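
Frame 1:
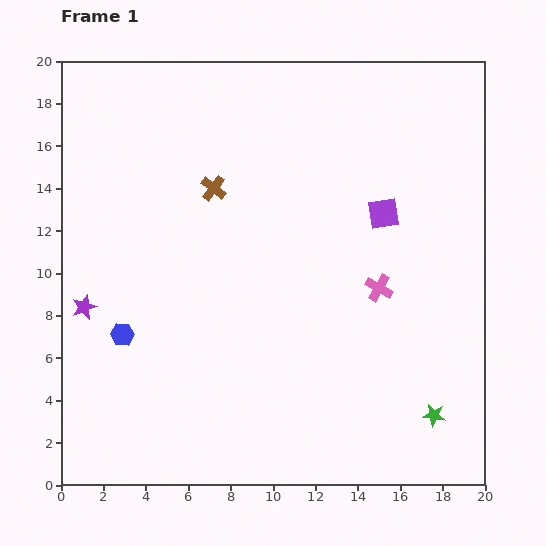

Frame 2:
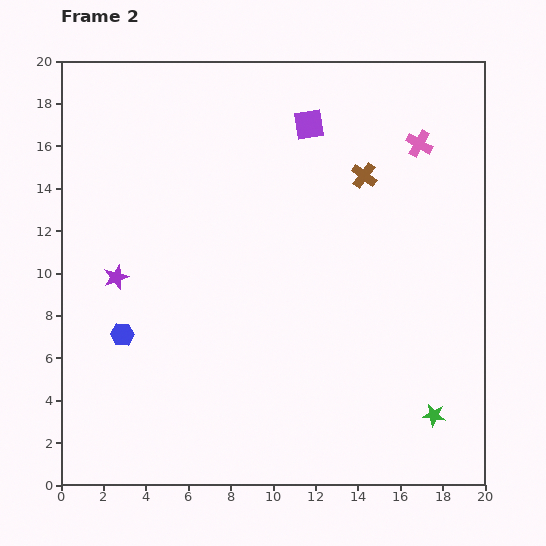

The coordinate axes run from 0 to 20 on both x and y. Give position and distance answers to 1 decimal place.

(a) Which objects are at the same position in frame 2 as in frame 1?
the blue hexagon, the green star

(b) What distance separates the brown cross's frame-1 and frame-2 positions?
7.1

The brown cross moved from (7.2, 14.0) to (14.3, 14.6), a distance of √(7.1² + 0.6²) ≈ 7.1.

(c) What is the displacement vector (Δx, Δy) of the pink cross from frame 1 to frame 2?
(1.9, 6.8)

The pink cross was at (15.0, 9.3) in frame 1 and (16.9, 16.1) in frame 2.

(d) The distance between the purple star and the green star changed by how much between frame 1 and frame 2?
-1.0

Distance in frame 1: 17.3. Distance in frame 2: 16.3.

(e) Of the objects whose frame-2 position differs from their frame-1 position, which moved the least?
the purple star

(moved 2.1)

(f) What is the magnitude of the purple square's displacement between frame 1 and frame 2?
5.5

The purple square moved from (15.2, 12.8) to (11.7, 17.0), a distance of √(3.5² + 4.2²) ≈ 5.5.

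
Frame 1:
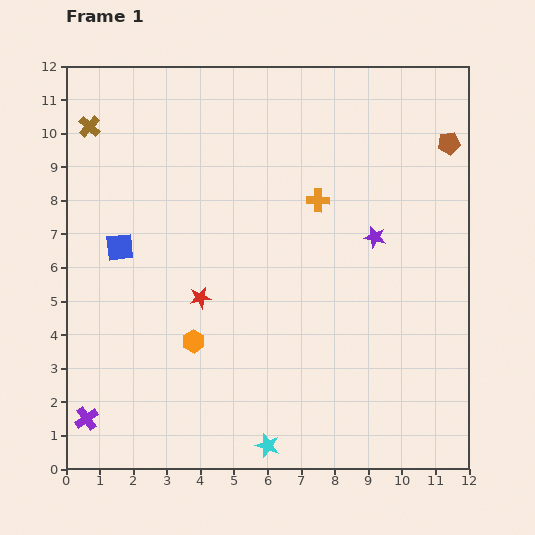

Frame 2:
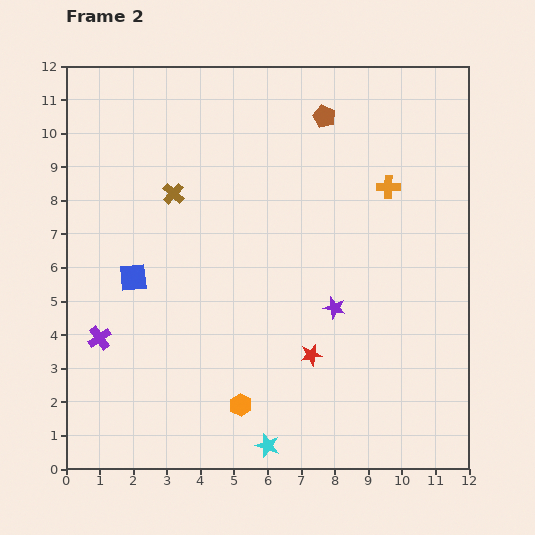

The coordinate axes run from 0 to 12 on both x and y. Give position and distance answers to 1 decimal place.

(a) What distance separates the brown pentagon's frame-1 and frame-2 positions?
3.8

The brown pentagon moved from (11.4, 9.7) to (7.7, 10.5), a distance of √(3.7² + 0.8²) ≈ 3.8.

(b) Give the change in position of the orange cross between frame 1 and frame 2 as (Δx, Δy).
(2.1, 0.4)

The orange cross was at (7.5, 8.0) in frame 1 and (9.6, 8.4) in frame 2.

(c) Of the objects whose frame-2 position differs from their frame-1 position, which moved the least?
the blue square

(moved 1.0)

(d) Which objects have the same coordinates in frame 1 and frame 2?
the cyan star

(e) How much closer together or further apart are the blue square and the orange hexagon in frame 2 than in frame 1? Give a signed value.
+1.4

Distance in frame 1: 3.6. Distance in frame 2: 5.0.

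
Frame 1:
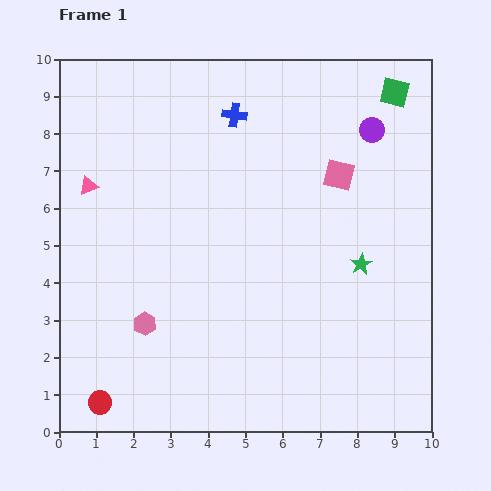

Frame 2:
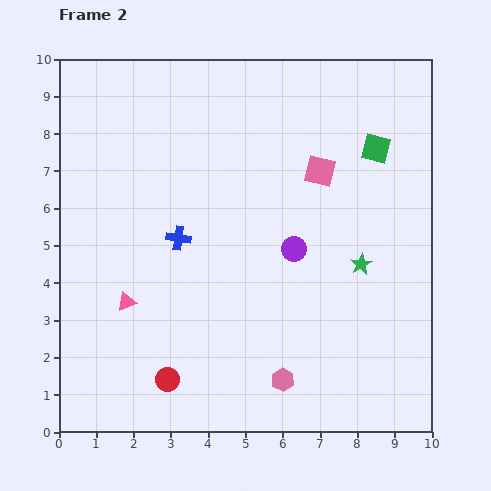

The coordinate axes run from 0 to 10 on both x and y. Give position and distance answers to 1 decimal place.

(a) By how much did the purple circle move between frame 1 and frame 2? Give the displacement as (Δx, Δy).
(-2.1, -3.2)

The purple circle was at (8.4, 8.1) in frame 1 and (6.3, 4.9) in frame 2.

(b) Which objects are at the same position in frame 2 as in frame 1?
the green star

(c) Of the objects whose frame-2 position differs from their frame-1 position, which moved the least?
the pink square

(moved 0.5)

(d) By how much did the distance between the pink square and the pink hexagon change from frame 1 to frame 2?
-0.9

Distance in frame 1: 6.6. Distance in frame 2: 5.7.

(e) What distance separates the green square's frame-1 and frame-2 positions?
1.6

The green square moved from (9.0, 9.1) to (8.5, 7.6), a distance of √(0.5² + 1.5²) ≈ 1.6.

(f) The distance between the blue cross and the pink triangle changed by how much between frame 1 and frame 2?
-2.1

Distance in frame 1: 4.3. Distance in frame 2: 2.2.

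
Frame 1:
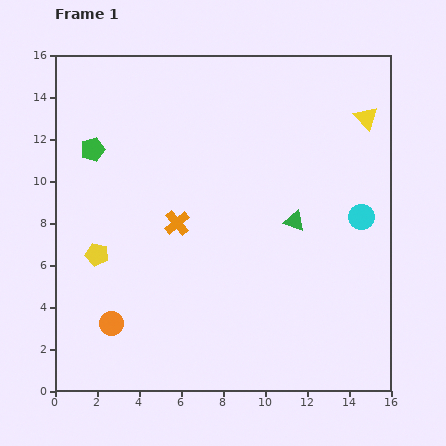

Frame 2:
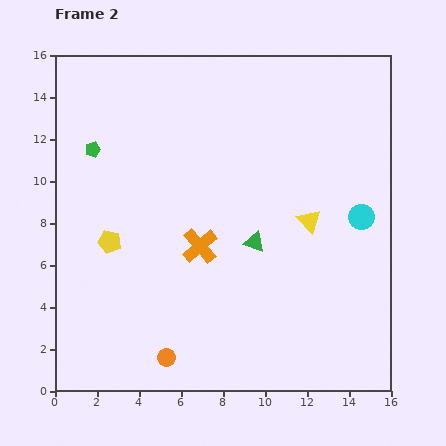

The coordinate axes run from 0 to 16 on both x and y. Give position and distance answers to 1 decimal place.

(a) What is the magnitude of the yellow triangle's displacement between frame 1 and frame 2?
5.6

The yellow triangle moved from (14.8, 13.0) to (12.1, 8.1), a distance of √(2.7² + 4.9²) ≈ 5.6.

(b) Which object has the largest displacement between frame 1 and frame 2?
the yellow triangle

(moved 5.6; next 3.1)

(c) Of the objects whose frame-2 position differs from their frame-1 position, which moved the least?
the yellow pentagon

(moved 0.8)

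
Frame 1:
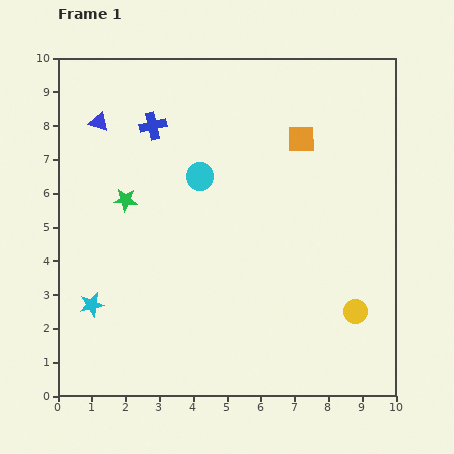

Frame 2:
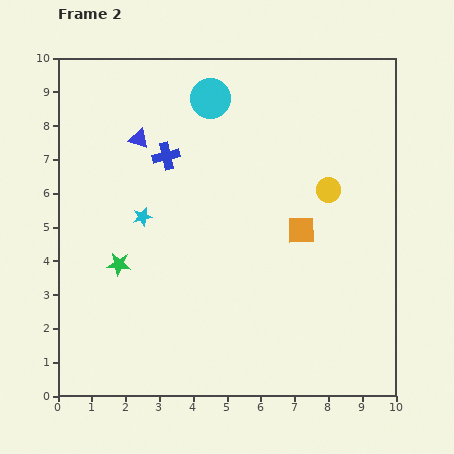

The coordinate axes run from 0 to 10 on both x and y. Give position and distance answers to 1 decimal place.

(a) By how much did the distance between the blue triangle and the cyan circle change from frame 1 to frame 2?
-1.0

Distance in frame 1: 3.4. Distance in frame 2: 2.4.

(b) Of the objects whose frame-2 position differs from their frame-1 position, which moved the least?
the blue cross

(moved 1.0)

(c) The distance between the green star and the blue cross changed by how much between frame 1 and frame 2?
+1.2

Distance in frame 1: 2.3. Distance in frame 2: 3.5.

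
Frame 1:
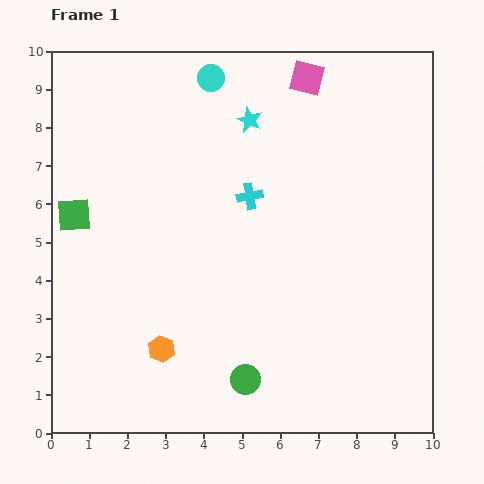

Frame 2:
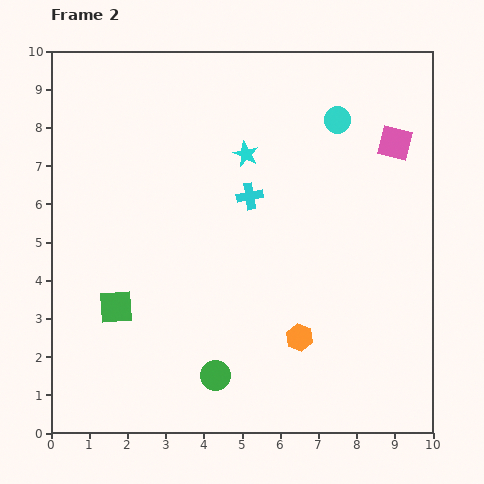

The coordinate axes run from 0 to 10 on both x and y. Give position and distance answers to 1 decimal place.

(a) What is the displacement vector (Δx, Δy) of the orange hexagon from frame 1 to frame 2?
(3.6, 0.3)

The orange hexagon was at (2.9, 2.2) in frame 1 and (6.5, 2.5) in frame 2.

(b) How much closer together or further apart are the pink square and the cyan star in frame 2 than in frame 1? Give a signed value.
+2.0

Distance in frame 1: 1.9. Distance in frame 2: 3.9.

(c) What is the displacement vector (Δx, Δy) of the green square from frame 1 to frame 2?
(1.1, -2.4)

The green square was at (0.6, 5.7) in frame 1 and (1.7, 3.3) in frame 2.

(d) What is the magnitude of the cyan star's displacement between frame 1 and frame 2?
0.9

The cyan star moved from (5.2, 8.2) to (5.1, 7.3), a distance of √(0.1² + 0.9²) ≈ 0.9.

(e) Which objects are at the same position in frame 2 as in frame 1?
the cyan cross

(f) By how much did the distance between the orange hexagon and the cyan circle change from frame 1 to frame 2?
-1.4

Distance in frame 1: 7.2. Distance in frame 2: 5.8.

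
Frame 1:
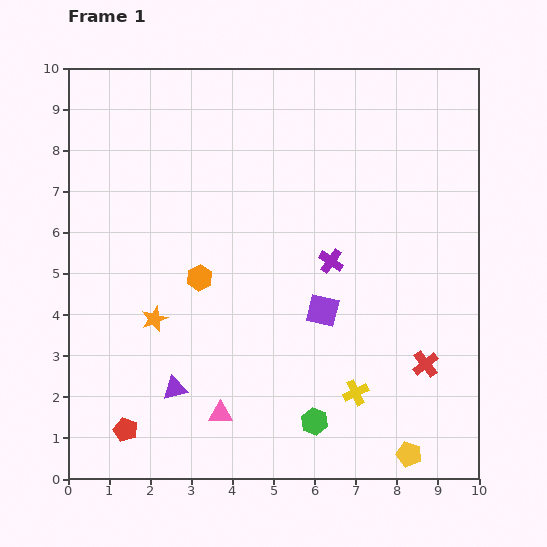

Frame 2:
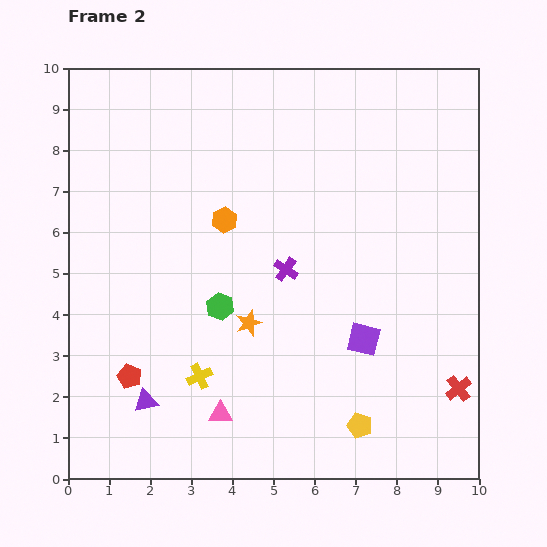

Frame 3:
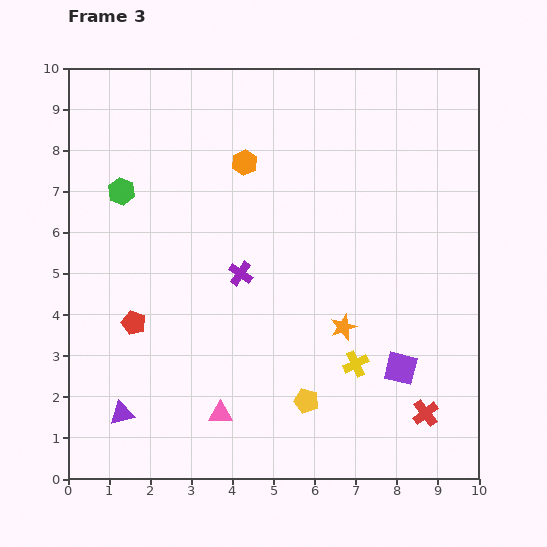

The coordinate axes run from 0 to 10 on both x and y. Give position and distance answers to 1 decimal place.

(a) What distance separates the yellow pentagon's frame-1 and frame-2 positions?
1.4

The yellow pentagon moved from (8.3, 0.6) to (7.1, 1.3), a distance of √(1.2² + 0.7²) ≈ 1.4.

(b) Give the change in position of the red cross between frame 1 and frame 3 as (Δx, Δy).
(0.0, -1.2)

The red cross was at (8.7, 2.8) in frame 1 and (8.7, 1.6) in frame 3.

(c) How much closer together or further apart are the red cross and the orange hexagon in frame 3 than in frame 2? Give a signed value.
+0.5

Distance in frame 2: 7.0. Distance in frame 3: 7.5.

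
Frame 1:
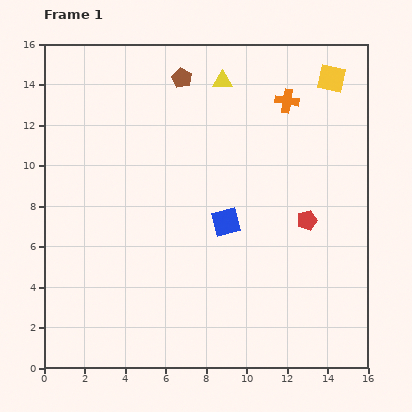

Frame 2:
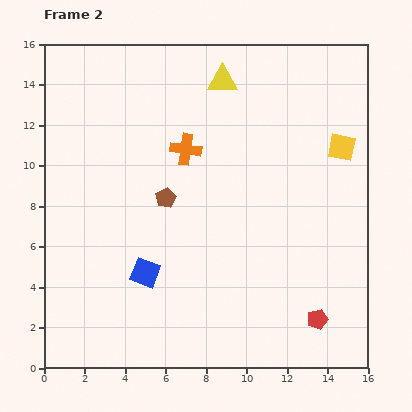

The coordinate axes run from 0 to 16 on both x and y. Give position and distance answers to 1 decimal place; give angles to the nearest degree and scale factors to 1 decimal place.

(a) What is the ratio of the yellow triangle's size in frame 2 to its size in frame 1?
1.5×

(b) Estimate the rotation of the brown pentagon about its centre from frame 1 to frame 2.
18° clockwise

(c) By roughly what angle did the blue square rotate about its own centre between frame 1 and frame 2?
35° clockwise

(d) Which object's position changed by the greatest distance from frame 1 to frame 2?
the brown pentagon

(moved 6.0; next 5.5)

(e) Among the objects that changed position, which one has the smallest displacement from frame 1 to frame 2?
the yellow square

(moved 3.4)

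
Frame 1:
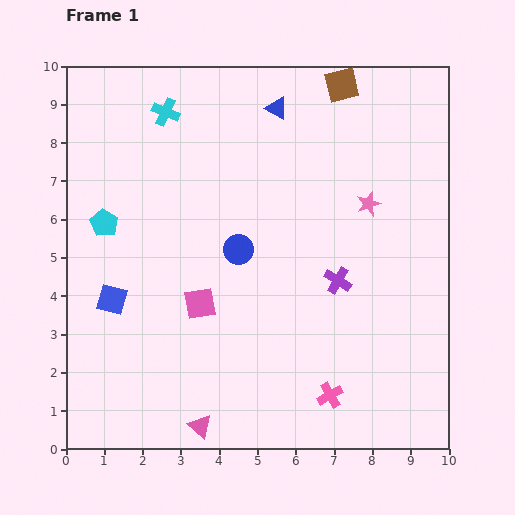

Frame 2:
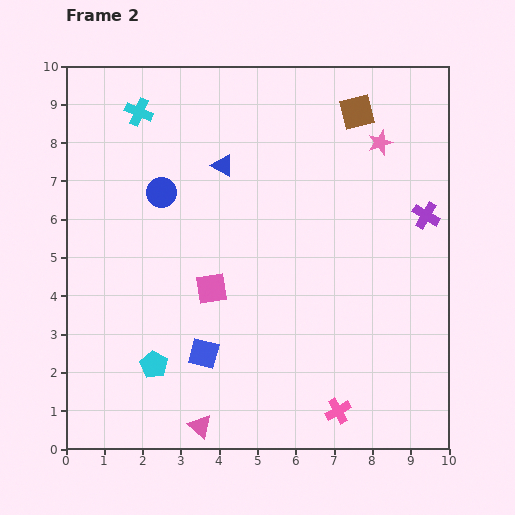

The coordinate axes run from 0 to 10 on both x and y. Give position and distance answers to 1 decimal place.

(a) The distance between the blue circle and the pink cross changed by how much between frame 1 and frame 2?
+2.8

Distance in frame 1: 4.5. Distance in frame 2: 7.3.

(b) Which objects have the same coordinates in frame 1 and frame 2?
the pink triangle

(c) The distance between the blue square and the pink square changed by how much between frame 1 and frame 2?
-0.6

Distance in frame 1: 2.3. Distance in frame 2: 1.7.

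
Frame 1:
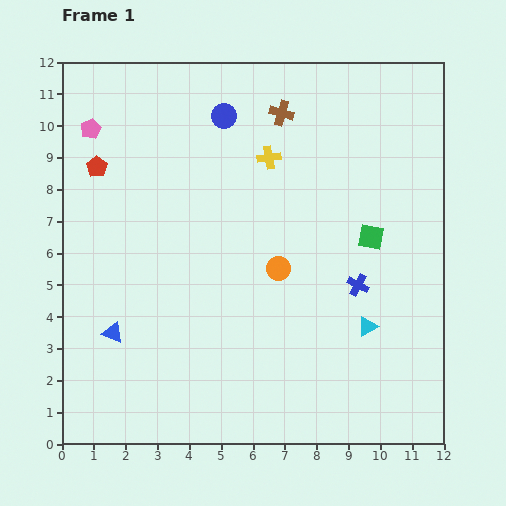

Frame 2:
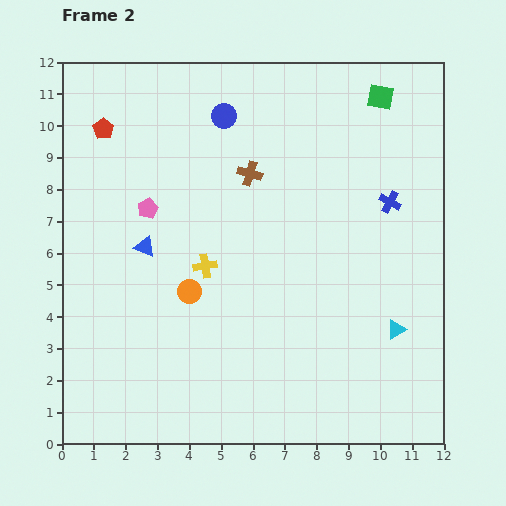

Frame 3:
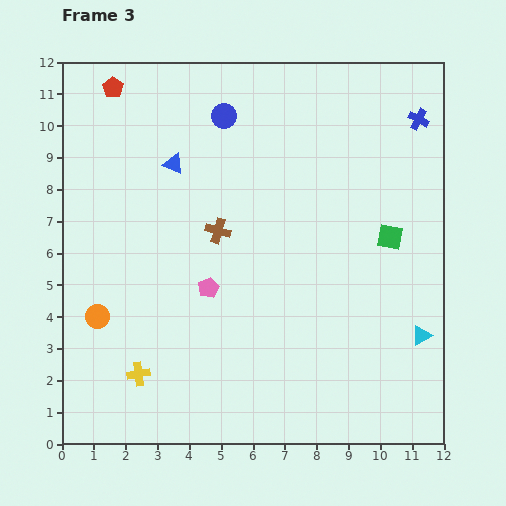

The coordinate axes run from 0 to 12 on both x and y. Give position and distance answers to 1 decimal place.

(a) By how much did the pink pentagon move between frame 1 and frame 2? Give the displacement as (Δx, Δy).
(1.8, -2.5)

The pink pentagon was at (0.9, 9.9) in frame 1 and (2.7, 7.4) in frame 2.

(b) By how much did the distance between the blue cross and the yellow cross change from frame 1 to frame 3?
+7.0

Distance in frame 1: 4.9. Distance in frame 3: 11.9.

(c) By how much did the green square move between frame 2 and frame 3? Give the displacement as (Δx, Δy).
(0.3, -4.4)

The green square was at (10.0, 10.9) in frame 2 and (10.3, 6.5) in frame 3.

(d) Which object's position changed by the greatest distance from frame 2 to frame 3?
the green square

(moved 4.4; next 4.0)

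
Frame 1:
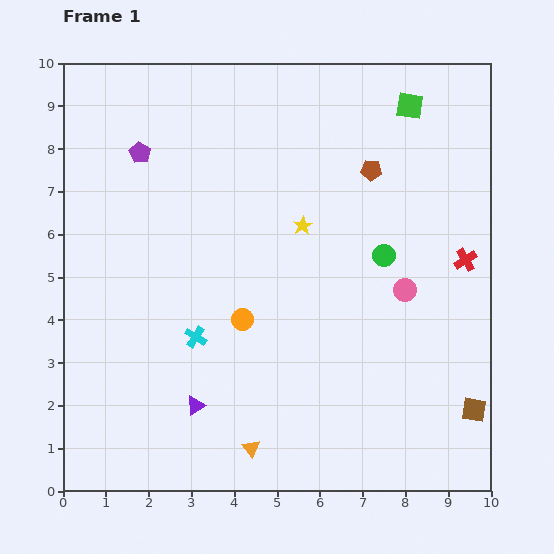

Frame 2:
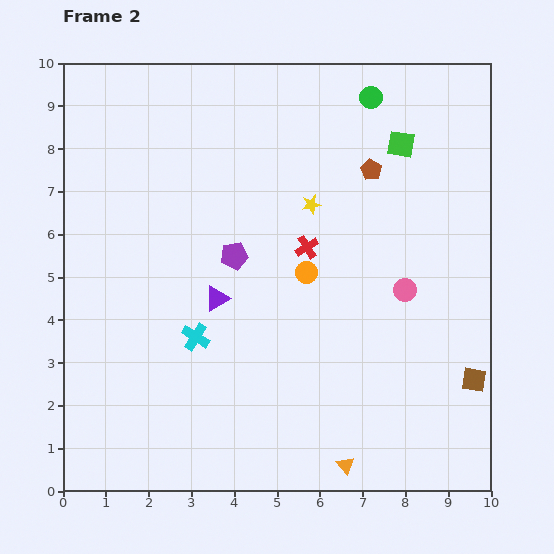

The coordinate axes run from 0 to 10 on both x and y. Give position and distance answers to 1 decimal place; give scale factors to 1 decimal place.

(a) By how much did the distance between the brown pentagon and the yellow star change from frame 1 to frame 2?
-0.5

Distance in frame 1: 2.1. Distance in frame 2: 1.6.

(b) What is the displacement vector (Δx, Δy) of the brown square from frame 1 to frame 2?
(0.0, 0.7)

The brown square was at (9.6, 1.9) in frame 1 and (9.6, 2.6) in frame 2.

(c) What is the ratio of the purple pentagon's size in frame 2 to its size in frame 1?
1.3×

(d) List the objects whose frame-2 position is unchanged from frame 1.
the brown pentagon, the cyan cross, the pink circle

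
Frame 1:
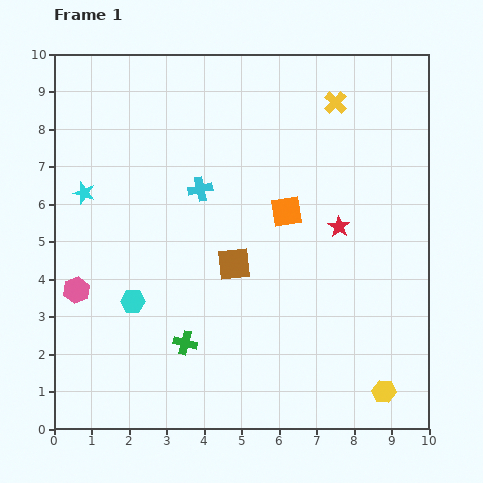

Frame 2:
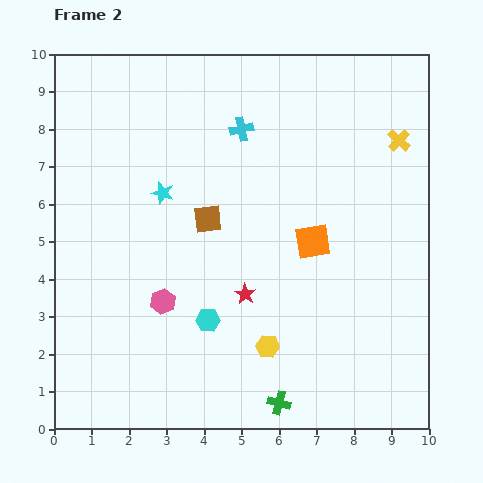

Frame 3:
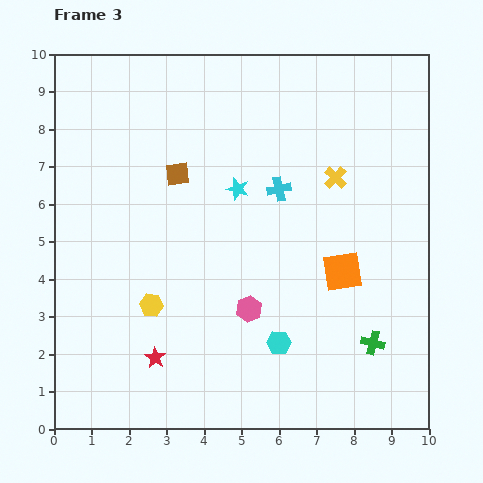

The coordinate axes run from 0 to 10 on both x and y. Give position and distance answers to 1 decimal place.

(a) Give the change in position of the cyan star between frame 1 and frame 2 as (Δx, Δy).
(2.1, 0.0)

The cyan star was at (0.8, 6.3) in frame 1 and (2.9, 6.3) in frame 2.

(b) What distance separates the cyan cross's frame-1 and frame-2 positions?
1.9

The cyan cross moved from (3.9, 6.4) to (5.0, 8.0), a distance of √(1.1² + 1.6²) ≈ 1.9.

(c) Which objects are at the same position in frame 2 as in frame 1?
none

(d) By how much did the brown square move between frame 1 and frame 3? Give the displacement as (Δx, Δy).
(-1.5, 2.4)

The brown square was at (4.8, 4.4) in frame 1 and (3.3, 6.8) in frame 3.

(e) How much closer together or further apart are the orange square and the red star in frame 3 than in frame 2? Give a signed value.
+3.2

Distance in frame 2: 2.3. Distance in frame 3: 5.5.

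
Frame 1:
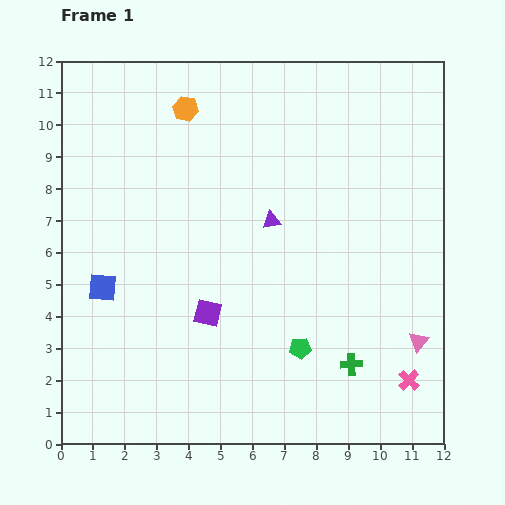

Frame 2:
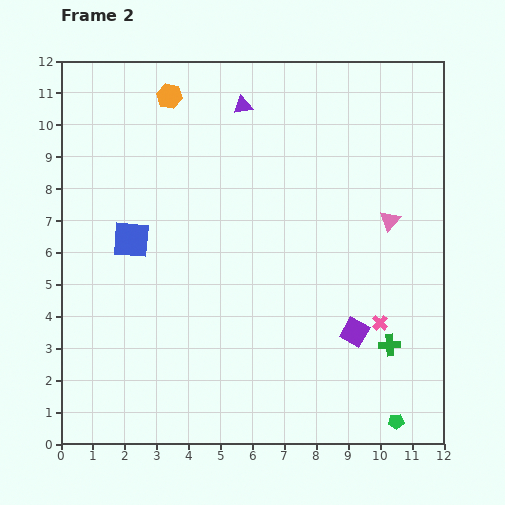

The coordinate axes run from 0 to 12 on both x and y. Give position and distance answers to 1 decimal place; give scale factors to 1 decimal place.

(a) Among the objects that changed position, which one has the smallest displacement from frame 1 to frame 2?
the orange hexagon

(moved 0.6)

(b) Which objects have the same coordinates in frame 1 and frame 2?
none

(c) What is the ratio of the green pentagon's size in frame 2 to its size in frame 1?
0.7×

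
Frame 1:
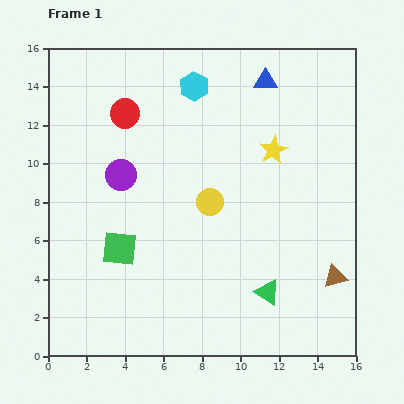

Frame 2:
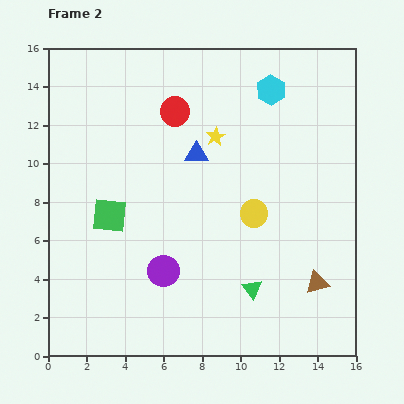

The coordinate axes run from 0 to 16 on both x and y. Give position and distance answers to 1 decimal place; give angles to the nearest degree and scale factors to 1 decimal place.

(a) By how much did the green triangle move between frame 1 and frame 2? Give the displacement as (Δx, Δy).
(-0.8, 0.2)

The green triangle was at (11.4, 3.3) in frame 1 and (10.6, 3.5) in frame 2.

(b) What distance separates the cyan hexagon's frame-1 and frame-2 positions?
4.0

The cyan hexagon moved from (7.6, 14.0) to (11.6, 13.8), a distance of √(4.0² + 0.2²) ≈ 4.0.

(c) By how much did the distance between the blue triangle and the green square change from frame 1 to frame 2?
-6.1

Distance in frame 1: 11.6. Distance in frame 2: 5.5.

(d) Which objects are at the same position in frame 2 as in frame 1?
none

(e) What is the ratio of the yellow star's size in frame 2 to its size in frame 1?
0.7×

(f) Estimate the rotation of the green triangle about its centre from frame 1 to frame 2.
20° clockwise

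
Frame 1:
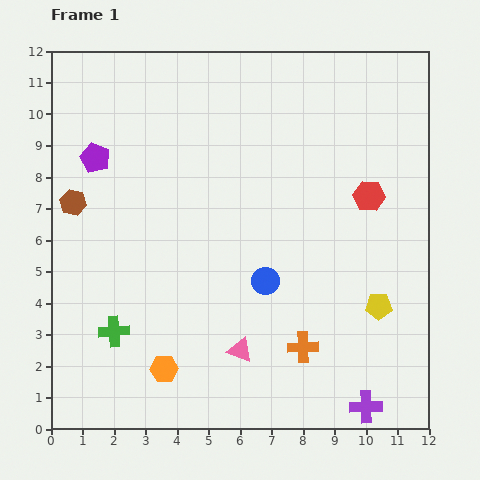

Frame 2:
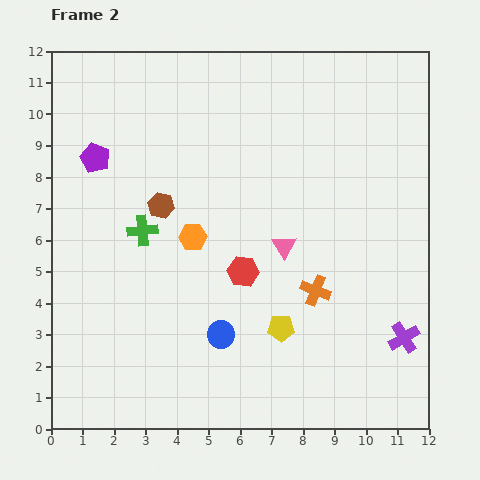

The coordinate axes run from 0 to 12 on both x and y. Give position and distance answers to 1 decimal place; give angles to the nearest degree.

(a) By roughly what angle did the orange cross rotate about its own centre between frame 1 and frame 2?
24° clockwise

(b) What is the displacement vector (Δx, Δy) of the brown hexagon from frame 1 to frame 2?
(2.8, -0.1)

The brown hexagon was at (0.7, 7.2) in frame 1 and (3.5, 7.1) in frame 2.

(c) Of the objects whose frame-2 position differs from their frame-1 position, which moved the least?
the orange cross

(moved 1.8)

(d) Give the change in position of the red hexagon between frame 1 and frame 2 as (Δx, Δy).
(-4.0, -2.4)

The red hexagon was at (10.1, 7.4) in frame 1 and (6.1, 5.0) in frame 2.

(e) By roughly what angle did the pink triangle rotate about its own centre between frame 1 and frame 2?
38° clockwise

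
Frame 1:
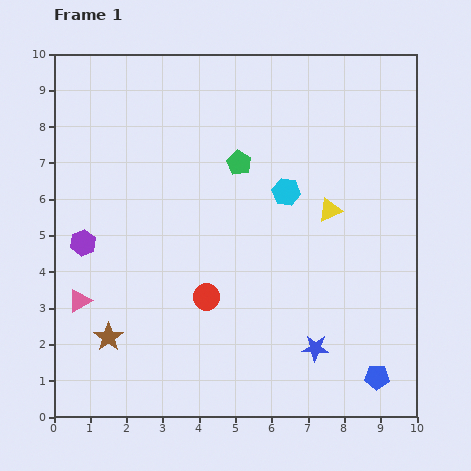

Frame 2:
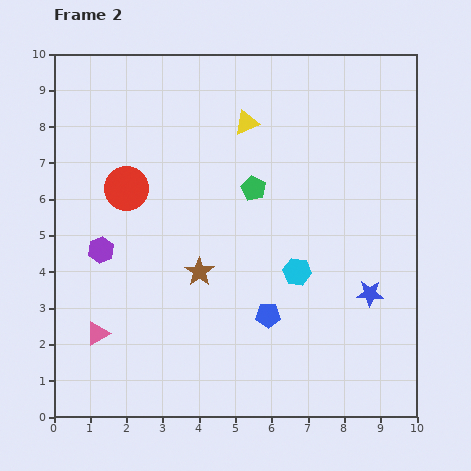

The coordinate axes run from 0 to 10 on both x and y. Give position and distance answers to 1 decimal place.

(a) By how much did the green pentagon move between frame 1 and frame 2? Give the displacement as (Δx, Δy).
(0.4, -0.7)

The green pentagon was at (5.1, 7.0) in frame 1 and (5.5, 6.3) in frame 2.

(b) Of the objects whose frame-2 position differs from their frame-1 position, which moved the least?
the purple hexagon

(moved 0.5)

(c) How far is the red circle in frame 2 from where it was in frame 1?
3.7

The red circle moved from (4.2, 3.3) to (2.0, 6.3), a distance of √(2.2² + 3.0²) ≈ 3.7.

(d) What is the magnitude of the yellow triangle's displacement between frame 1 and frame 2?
3.3

The yellow triangle moved from (7.6, 5.7) to (5.3, 8.1), a distance of √(2.3² + 2.4²) ≈ 3.3.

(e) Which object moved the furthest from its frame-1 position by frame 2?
the red circle

(moved 3.7; next 3.4)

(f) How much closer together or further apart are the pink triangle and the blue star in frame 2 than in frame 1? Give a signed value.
+1.0

Distance in frame 1: 6.6. Distance in frame 2: 7.6.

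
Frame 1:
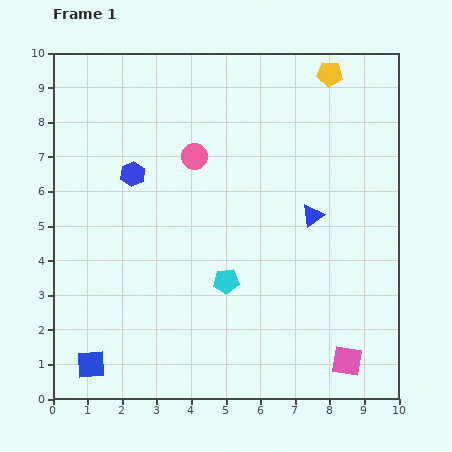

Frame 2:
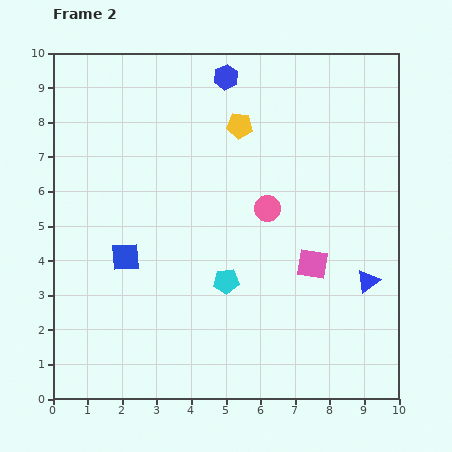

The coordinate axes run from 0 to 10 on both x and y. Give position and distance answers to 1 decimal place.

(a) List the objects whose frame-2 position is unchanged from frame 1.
the cyan pentagon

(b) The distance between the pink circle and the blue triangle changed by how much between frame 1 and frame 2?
-0.2

Distance in frame 1: 3.8. Distance in frame 2: 3.6.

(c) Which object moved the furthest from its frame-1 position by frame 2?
the blue hexagon

(moved 3.9; next 3.3)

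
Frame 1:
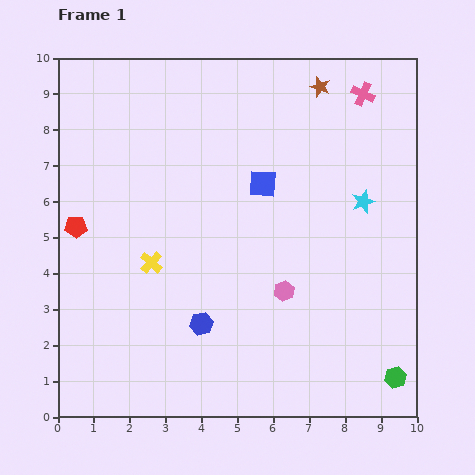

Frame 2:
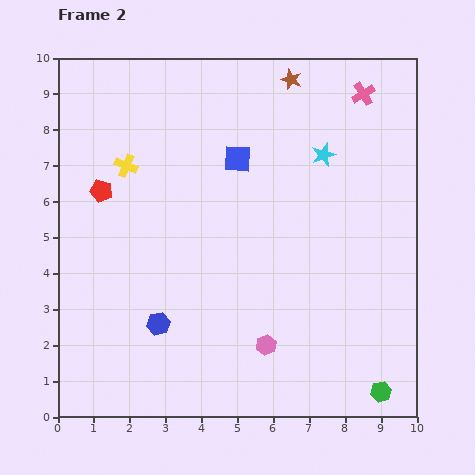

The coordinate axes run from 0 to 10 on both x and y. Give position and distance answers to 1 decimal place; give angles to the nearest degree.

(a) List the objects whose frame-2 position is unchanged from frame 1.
the pink cross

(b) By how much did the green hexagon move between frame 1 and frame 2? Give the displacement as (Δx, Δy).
(-0.4, -0.4)

The green hexagon was at (9.4, 1.1) in frame 1 and (9.0, 0.7) in frame 2.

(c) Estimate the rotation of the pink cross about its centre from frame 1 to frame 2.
33° clockwise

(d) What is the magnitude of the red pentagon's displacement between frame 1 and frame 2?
1.2

The red pentagon moved from (0.5, 5.3) to (1.2, 6.3), a distance of √(0.7² + 1.0²) ≈ 1.2.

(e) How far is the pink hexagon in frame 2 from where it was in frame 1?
1.6

The pink hexagon moved from (6.3, 3.5) to (5.8, 2.0), a distance of √(0.5² + 1.5²) ≈ 1.6.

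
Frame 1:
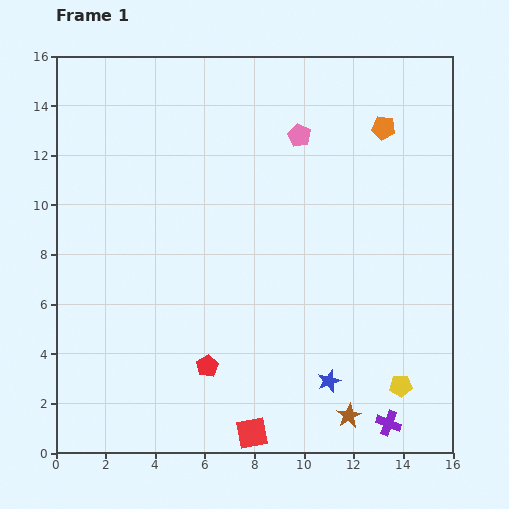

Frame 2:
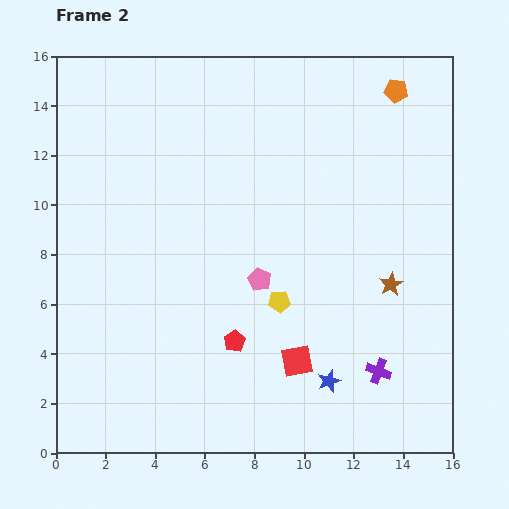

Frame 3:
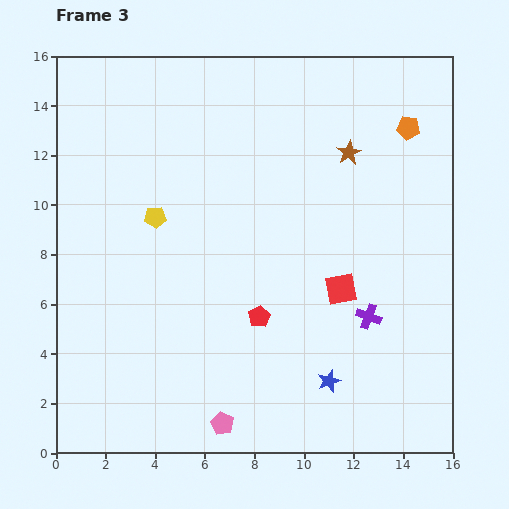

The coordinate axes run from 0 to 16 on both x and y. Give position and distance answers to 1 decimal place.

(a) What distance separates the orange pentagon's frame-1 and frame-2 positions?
1.6

The orange pentagon moved from (13.2, 13.1) to (13.7, 14.6), a distance of √(0.5² + 1.5²) ≈ 1.6.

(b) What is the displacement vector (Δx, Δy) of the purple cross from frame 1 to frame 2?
(-0.4, 2.1)

The purple cross was at (13.4, 1.2) in frame 1 and (13.0, 3.3) in frame 2.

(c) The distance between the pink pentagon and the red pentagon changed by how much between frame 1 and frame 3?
-5.4

Distance in frame 1: 10.0. Distance in frame 3: 4.6.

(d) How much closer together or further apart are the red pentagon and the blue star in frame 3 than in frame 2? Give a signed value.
-0.3

Distance in frame 2: 4.1. Distance in frame 3: 3.8.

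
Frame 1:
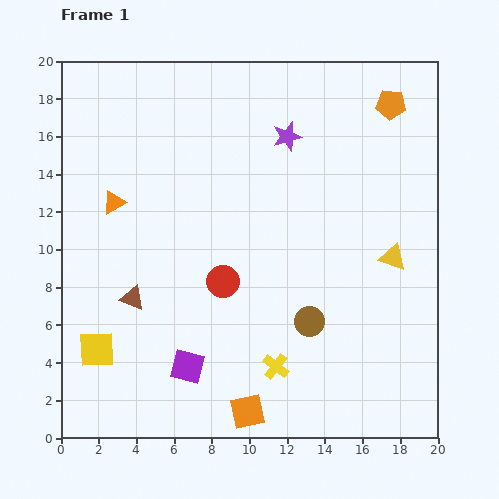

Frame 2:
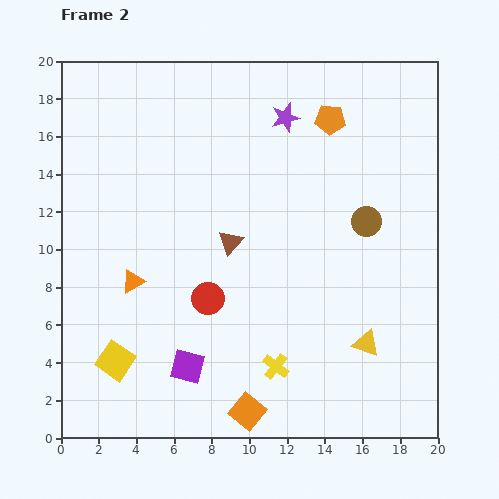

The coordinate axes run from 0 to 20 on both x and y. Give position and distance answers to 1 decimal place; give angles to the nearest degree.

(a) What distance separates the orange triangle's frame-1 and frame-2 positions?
4.3

The orange triangle moved from (2.8, 12.5) to (3.8, 8.3), a distance of √(1.0² + 4.2²) ≈ 4.3.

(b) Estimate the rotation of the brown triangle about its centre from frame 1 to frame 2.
52° clockwise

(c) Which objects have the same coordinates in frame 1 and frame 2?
the orange square, the yellow cross, the purple square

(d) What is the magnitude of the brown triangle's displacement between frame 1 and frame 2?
6.0

The brown triangle moved from (3.8, 7.4) to (9.0, 10.4), a distance of √(5.2² + 3.0²) ≈ 6.0.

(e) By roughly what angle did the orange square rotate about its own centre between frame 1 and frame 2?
38° counter-clockwise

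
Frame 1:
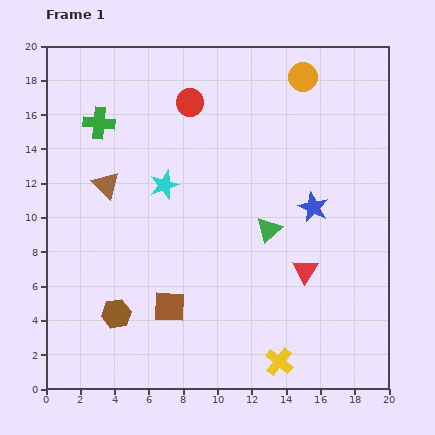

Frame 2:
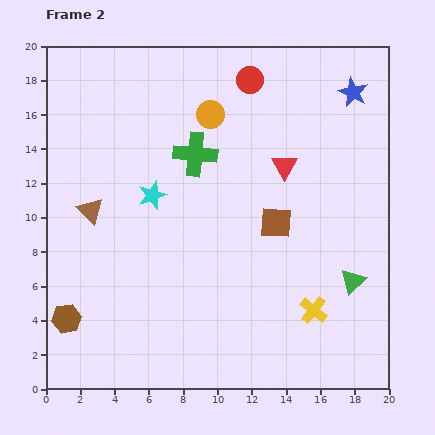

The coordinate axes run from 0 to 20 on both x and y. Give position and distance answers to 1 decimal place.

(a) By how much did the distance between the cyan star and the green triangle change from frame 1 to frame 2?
+6.1

Distance in frame 1: 6.6. Distance in frame 2: 12.7.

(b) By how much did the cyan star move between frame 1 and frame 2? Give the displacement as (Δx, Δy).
(-0.7, -0.6)

The cyan star was at (6.9, 11.9) in frame 1 and (6.2, 11.3) in frame 2.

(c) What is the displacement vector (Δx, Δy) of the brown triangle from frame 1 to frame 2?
(-0.9, -1.5)

The brown triangle was at (3.5, 11.9) in frame 1 and (2.6, 10.4) in frame 2.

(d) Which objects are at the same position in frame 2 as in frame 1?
none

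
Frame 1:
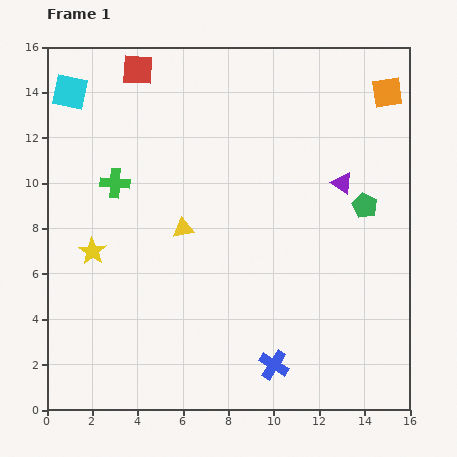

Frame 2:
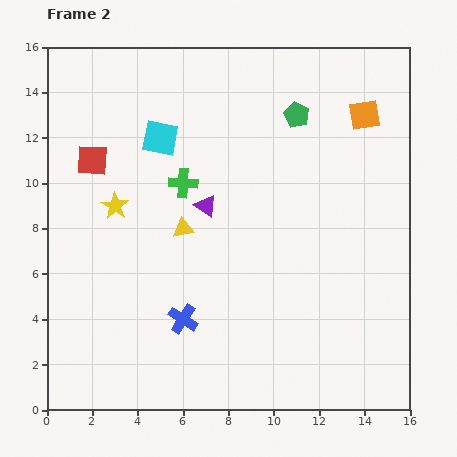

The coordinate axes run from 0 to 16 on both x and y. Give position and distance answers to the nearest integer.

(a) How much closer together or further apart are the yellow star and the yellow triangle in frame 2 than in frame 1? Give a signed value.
-1

Distance in frame 1: 4. Distance in frame 2: 3.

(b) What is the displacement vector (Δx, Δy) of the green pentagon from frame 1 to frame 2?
(-3, 4)

The green pentagon was at (14, 9) in frame 1 and (11, 13) in frame 2.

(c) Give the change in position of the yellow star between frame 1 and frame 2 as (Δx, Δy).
(1, 2)

The yellow star was at (2, 7) in frame 1 and (3, 9) in frame 2.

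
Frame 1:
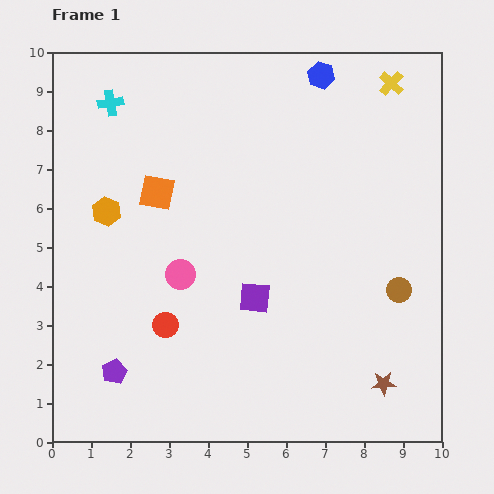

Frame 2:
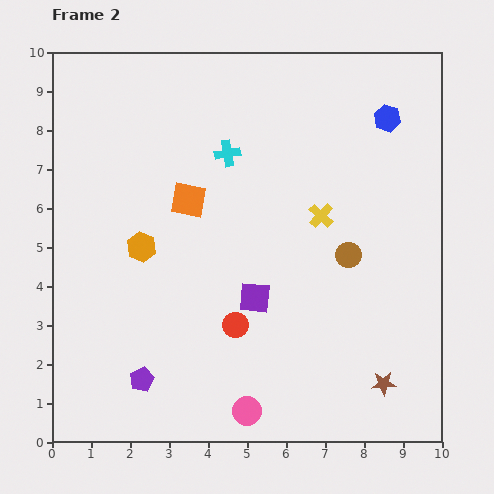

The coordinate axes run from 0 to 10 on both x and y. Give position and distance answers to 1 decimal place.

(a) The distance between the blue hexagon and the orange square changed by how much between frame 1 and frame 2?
+0.3

Distance in frame 1: 5.2. Distance in frame 2: 5.5.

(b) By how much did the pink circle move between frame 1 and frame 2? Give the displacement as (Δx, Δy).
(1.7, -3.5)

The pink circle was at (3.3, 4.3) in frame 1 and (5.0, 0.8) in frame 2.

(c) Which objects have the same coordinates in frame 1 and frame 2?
the brown star, the purple square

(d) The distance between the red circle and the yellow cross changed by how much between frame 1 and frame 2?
-4.9

Distance in frame 1: 8.5. Distance in frame 2: 3.6.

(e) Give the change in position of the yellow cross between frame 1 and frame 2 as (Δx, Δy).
(-1.8, -3.4)

The yellow cross was at (8.7, 9.2) in frame 1 and (6.9, 5.8) in frame 2.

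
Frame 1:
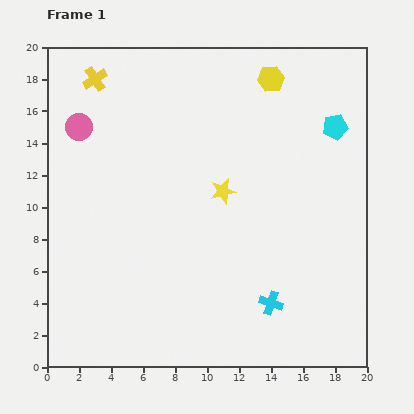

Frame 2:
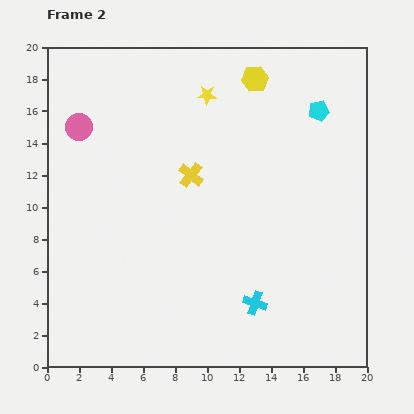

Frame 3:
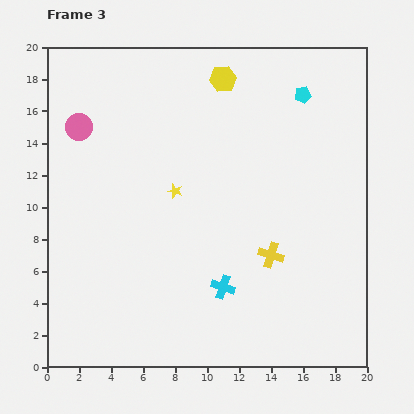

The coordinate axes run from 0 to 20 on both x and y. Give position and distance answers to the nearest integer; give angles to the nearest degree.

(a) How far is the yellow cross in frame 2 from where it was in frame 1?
8

The yellow cross moved from (3, 18) to (9, 12), a distance of √(6² + 6²) ≈ 8.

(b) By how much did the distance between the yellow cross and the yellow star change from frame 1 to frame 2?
-6

Distance in frame 1: 11. Distance in frame 2: 5.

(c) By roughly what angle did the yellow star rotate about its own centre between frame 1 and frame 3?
30° clockwise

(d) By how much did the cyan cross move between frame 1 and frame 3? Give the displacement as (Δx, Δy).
(-3, 1)

The cyan cross was at (14, 4) in frame 1 and (11, 5) in frame 3.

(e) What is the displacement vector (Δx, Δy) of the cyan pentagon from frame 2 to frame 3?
(-1, 1)

The cyan pentagon was at (17, 16) in frame 2 and (16, 17) in frame 3.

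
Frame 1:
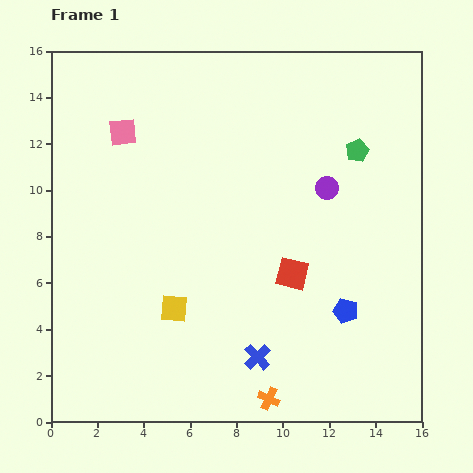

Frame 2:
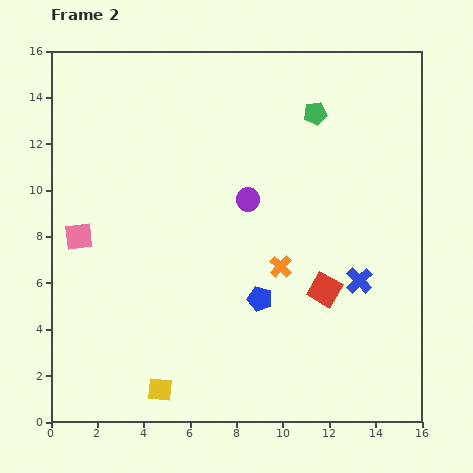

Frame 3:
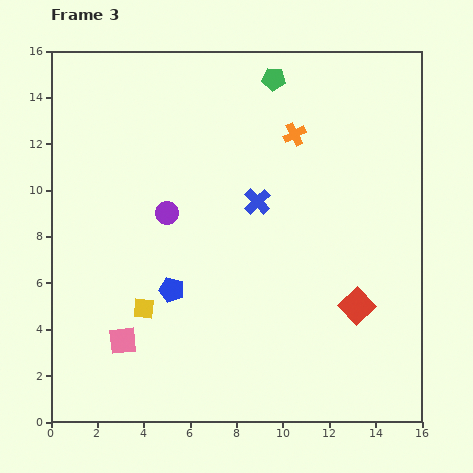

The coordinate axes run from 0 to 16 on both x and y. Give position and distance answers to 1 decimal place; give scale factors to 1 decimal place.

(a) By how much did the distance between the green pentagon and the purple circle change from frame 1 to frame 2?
+2.6

Distance in frame 1: 2.1. Distance in frame 2: 4.7.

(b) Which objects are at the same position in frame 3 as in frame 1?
none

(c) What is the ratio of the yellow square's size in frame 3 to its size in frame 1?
0.8×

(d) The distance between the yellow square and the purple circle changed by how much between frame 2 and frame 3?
-4.8

Distance in frame 2: 9.0. Distance in frame 3: 4.2.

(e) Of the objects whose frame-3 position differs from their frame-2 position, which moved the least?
the red square

(moved 1.6)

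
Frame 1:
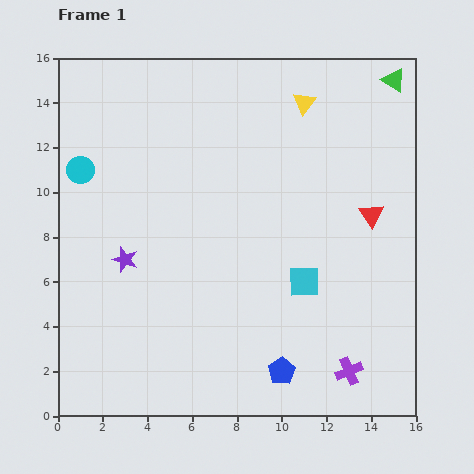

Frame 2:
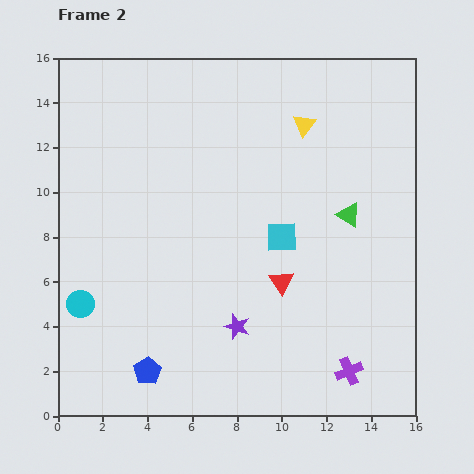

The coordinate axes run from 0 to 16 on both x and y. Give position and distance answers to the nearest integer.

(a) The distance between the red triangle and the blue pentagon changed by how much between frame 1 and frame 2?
-1

Distance in frame 1: 8. Distance in frame 2: 7.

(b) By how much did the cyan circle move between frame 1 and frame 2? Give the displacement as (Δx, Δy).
(0, -6)

The cyan circle was at (1, 11) in frame 1 and (1, 5) in frame 2.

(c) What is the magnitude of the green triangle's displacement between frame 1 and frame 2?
6

The green triangle moved from (15, 15) to (13, 9), a distance of √(2² + 6²) ≈ 6.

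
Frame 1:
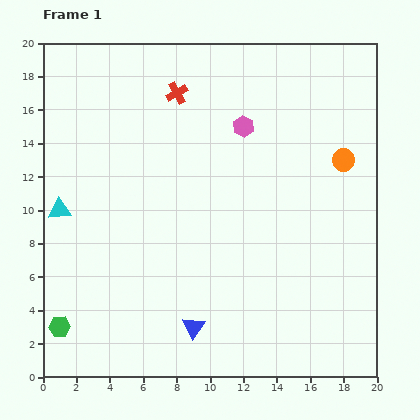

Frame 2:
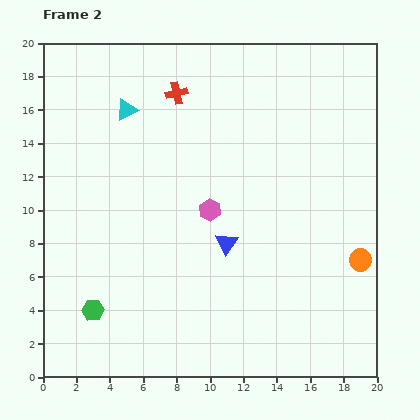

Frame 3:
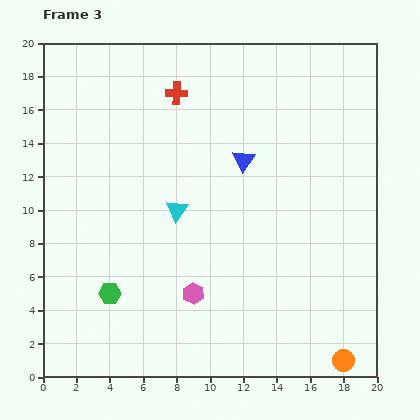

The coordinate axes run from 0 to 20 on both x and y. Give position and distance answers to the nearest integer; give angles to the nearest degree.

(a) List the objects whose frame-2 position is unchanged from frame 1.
the red cross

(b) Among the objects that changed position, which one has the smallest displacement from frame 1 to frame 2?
the green hexagon

(moved 2)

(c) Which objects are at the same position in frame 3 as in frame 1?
the red cross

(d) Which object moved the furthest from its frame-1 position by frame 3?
the orange circle

(moved 12; next 10)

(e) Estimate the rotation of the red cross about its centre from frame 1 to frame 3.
31° clockwise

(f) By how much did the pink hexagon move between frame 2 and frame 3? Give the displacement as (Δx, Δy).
(-1, -5)

The pink hexagon was at (10, 10) in frame 2 and (9, 5) in frame 3.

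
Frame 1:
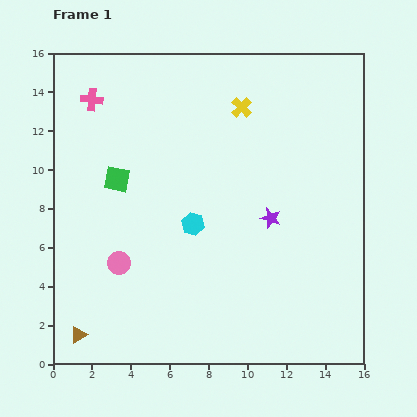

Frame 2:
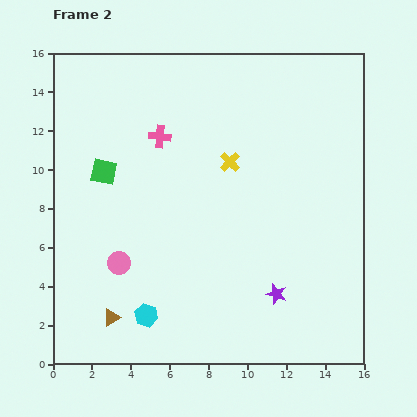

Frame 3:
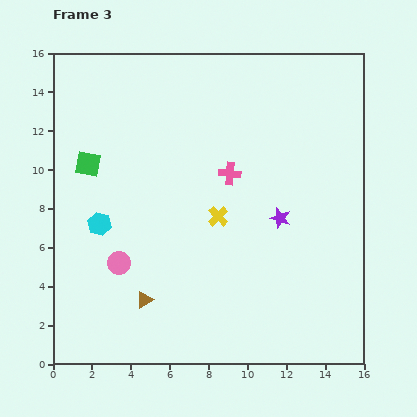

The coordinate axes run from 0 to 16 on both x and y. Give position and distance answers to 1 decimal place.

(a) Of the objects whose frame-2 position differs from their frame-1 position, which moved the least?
the green square

(moved 0.8)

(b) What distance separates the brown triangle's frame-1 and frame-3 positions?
3.8

The brown triangle moved from (1.3, 1.5) to (4.7, 3.3), a distance of √(3.4² + 1.8²) ≈ 3.8.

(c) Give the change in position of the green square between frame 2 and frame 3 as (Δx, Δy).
(-0.8, 0.4)

The green square was at (2.6, 9.9) in frame 2 and (1.8, 10.3) in frame 3.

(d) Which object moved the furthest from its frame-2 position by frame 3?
the cyan hexagon

(moved 5.3; next 4.1)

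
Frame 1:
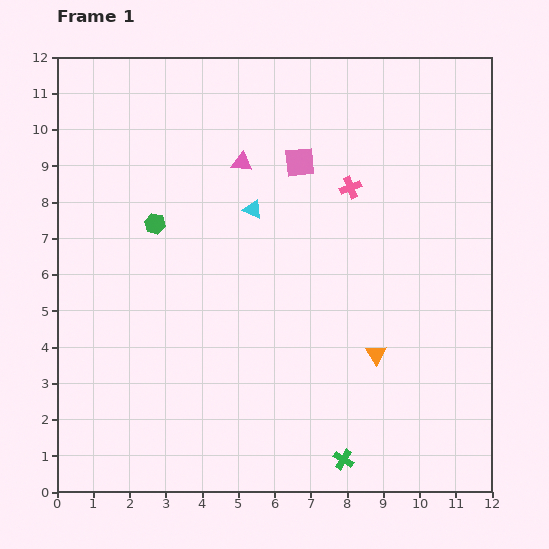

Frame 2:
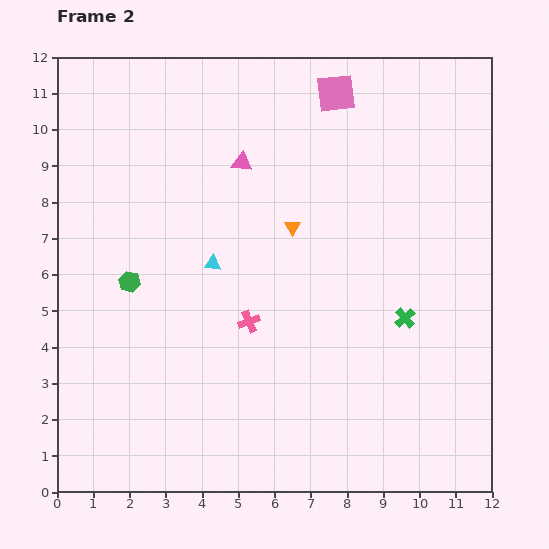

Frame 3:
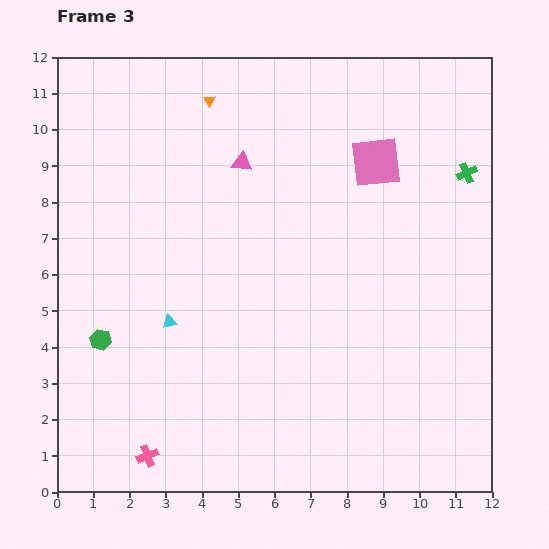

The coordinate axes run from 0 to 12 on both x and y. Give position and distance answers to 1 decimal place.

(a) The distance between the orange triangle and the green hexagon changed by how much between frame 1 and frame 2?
-2.4

Distance in frame 1: 7.1. Distance in frame 2: 4.7.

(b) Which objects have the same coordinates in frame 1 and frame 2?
the pink triangle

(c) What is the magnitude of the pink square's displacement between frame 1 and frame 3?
2.1

The pink square moved from (6.7, 9.1) to (8.8, 9.1), a distance of √(2.1² + 0.0²) ≈ 2.1.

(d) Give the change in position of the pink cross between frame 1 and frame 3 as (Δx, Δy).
(-5.6, -7.4)

The pink cross was at (8.1, 8.4) in frame 1 and (2.5, 1.0) in frame 3.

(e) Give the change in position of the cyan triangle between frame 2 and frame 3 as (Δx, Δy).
(-1.2, -1.6)

The cyan triangle was at (4.3, 6.3) in frame 2 and (3.1, 4.7) in frame 3.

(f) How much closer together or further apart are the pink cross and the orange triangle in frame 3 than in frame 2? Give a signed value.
+7.0

Distance in frame 2: 2.9. Distance in frame 3: 9.9.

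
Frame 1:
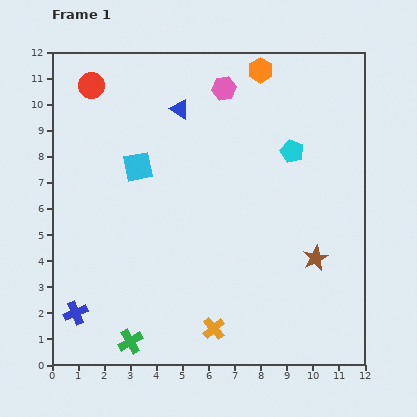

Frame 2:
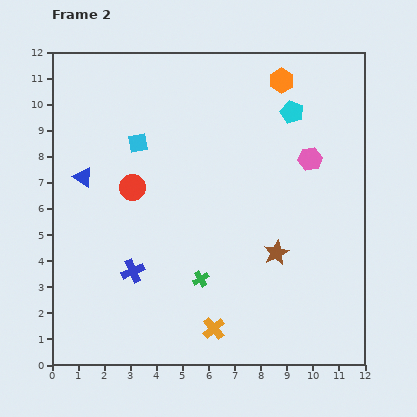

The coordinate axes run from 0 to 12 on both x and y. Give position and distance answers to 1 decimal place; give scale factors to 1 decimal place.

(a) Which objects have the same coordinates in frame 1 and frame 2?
the orange cross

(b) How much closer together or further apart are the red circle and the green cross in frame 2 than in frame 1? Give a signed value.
-5.5

Distance in frame 1: 9.9. Distance in frame 2: 4.4.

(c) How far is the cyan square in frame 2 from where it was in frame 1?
0.9

The cyan square moved from (3.3, 7.6) to (3.3, 8.5), a distance of √(0.0² + 0.9²) ≈ 0.9.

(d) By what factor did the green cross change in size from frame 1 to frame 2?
0.6×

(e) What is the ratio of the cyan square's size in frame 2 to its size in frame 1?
0.7×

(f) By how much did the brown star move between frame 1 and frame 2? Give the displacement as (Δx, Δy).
(-1.5, 0.2)

The brown star was at (10.1, 4.1) in frame 1 and (8.6, 4.3) in frame 2.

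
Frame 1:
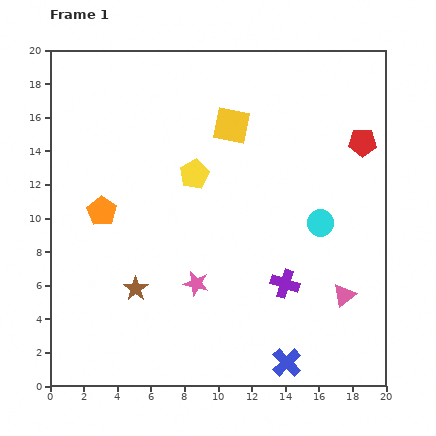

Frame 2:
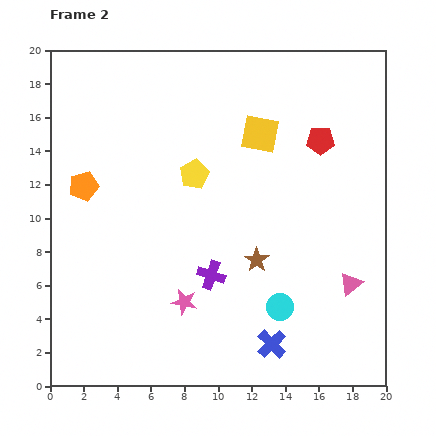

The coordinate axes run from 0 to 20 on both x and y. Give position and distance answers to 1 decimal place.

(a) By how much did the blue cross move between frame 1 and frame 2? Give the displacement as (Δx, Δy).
(-0.9, 1.1)

The blue cross was at (14.1, 1.4) in frame 1 and (13.2, 2.5) in frame 2.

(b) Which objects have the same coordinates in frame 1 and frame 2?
the yellow pentagon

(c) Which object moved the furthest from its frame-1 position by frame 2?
the brown star

(moved 7.4; next 5.5)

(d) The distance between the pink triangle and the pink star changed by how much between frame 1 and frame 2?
+1.2

Distance in frame 1: 8.8. Distance in frame 2: 10.0.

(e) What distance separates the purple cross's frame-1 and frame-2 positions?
4.4

The purple cross moved from (14.0, 6.1) to (9.6, 6.6), a distance of √(4.4² + 0.5²) ≈ 4.4.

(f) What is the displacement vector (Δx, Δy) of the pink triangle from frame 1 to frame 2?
(0.4, 0.7)

The pink triangle was at (17.5, 5.4) in frame 1 and (17.9, 6.1) in frame 2.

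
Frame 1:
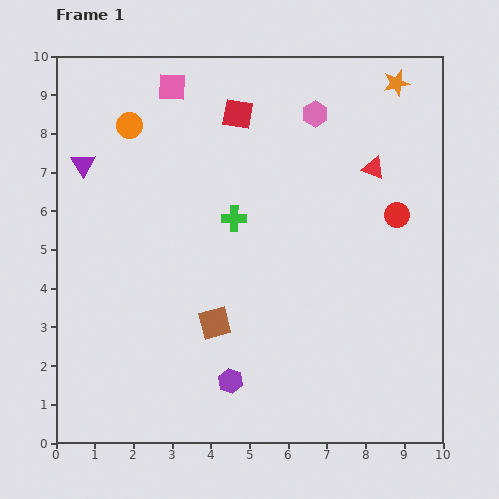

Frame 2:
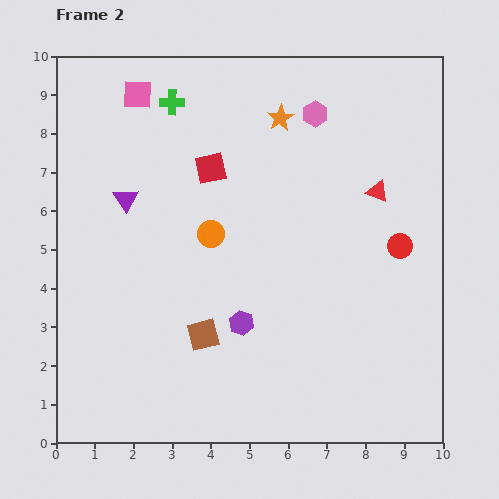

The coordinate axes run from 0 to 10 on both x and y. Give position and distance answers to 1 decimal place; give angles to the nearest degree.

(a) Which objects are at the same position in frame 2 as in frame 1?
the pink hexagon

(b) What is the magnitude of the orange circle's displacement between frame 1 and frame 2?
3.5

The orange circle moved from (1.9, 8.2) to (4.0, 5.4), a distance of √(2.1² + 2.8²) ≈ 3.5.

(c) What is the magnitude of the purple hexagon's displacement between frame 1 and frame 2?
1.5

The purple hexagon moved from (4.5, 1.6) to (4.8, 3.1), a distance of √(0.3² + 1.5²) ≈ 1.5.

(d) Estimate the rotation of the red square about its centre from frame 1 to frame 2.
21° counter-clockwise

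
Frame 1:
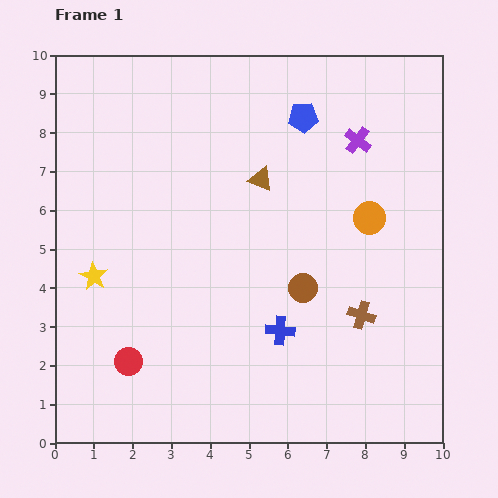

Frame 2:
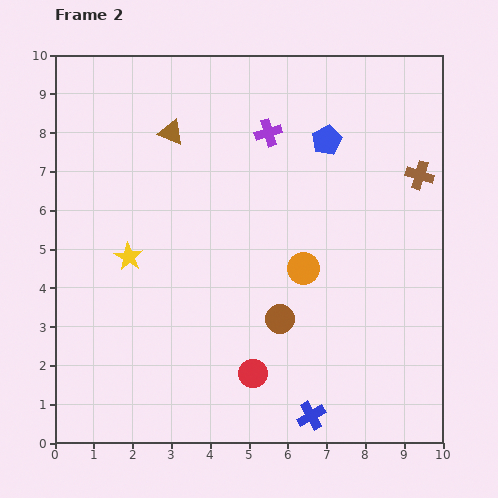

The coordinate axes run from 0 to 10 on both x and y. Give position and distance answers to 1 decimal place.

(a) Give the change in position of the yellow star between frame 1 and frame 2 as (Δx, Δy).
(0.9, 0.5)

The yellow star was at (1.0, 4.3) in frame 1 and (1.9, 4.8) in frame 2.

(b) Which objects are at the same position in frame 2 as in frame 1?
none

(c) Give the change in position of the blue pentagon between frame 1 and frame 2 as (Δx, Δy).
(0.6, -0.6)

The blue pentagon was at (6.4, 8.4) in frame 1 and (7.0, 7.8) in frame 2.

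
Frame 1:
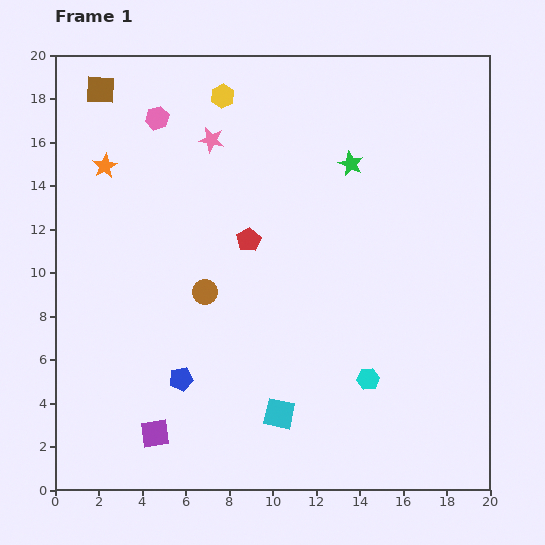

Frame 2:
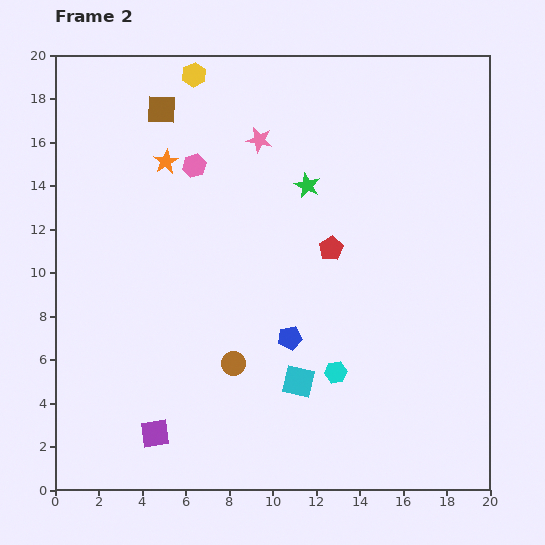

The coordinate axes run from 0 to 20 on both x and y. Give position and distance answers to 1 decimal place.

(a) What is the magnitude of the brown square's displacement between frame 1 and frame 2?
2.9

The brown square moved from (2.1, 18.4) to (4.9, 17.5), a distance of √(2.8² + 0.9²) ≈ 2.9.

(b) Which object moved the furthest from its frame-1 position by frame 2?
the blue pentagon

(moved 5.3; next 3.8)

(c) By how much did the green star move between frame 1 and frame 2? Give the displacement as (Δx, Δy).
(-2.0, -1.0)

The green star was at (13.6, 15.0) in frame 1 and (11.6, 14.0) in frame 2.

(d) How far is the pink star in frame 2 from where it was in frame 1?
2.2

The pink star moved from (7.2, 16.1) to (9.4, 16.1), a distance of √(2.2² + 0.0²) ≈ 2.2.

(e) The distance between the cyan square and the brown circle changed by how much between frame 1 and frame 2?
-3.5

Distance in frame 1: 6.6. Distance in frame 2: 3.1.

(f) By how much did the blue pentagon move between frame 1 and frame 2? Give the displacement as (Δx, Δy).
(5.0, 1.9)

The blue pentagon was at (5.8, 5.1) in frame 1 and (10.8, 7.0) in frame 2.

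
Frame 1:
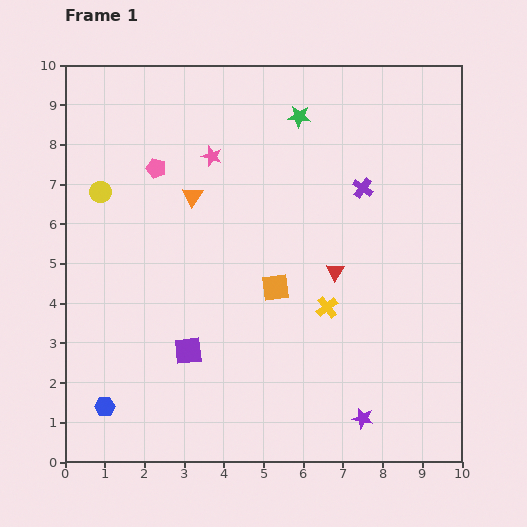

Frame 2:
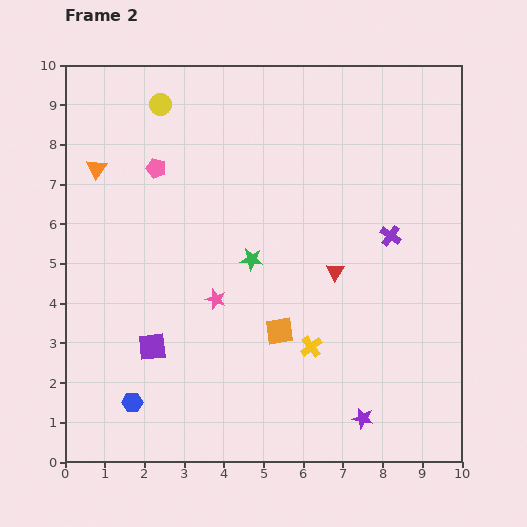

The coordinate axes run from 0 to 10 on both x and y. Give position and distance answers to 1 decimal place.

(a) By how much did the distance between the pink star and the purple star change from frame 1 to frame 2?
-2.8

Distance in frame 1: 7.6. Distance in frame 2: 4.8.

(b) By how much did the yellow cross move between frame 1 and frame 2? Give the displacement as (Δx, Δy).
(-0.4, -1.0)

The yellow cross was at (6.6, 3.9) in frame 1 and (6.2, 2.9) in frame 2.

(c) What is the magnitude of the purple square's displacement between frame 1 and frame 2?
0.9

The purple square moved from (3.1, 2.8) to (2.2, 2.9), a distance of √(0.9² + 0.1²) ≈ 0.9.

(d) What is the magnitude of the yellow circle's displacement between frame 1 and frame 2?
2.7

The yellow circle moved from (0.9, 6.8) to (2.4, 9.0), a distance of √(1.5² + 2.2²) ≈ 2.7.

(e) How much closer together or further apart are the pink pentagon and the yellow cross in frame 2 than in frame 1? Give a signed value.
+0.5

Distance in frame 1: 5.5. Distance in frame 2: 6.0.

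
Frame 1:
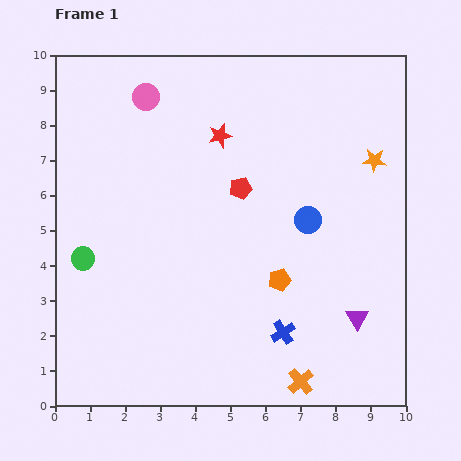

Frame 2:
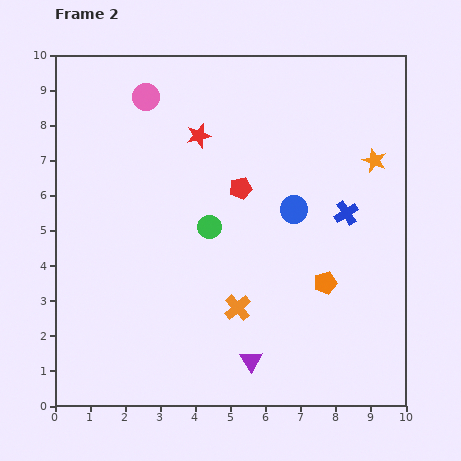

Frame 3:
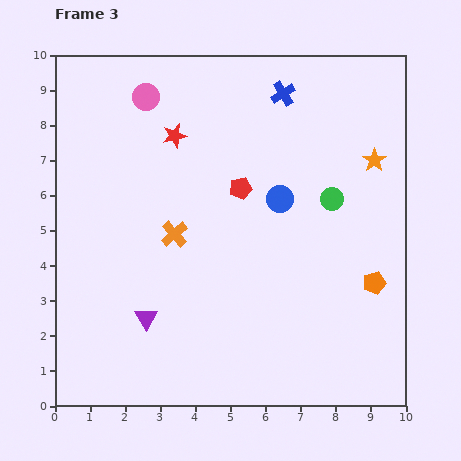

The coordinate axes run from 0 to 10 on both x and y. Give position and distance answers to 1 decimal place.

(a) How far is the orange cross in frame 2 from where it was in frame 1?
2.8

The orange cross moved from (7.0, 0.7) to (5.2, 2.8), a distance of √(1.8² + 2.1²) ≈ 2.8.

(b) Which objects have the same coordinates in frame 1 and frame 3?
the orange star, the red pentagon, the pink circle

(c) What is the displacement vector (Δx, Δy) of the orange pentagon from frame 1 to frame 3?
(2.7, -0.1)

The orange pentagon was at (6.4, 3.6) in frame 1 and (9.1, 3.5) in frame 3.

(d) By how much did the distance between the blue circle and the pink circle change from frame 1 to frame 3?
-1.0

Distance in frame 1: 5.8. Distance in frame 3: 4.8.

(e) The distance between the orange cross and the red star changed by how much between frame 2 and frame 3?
-2.2

Distance in frame 2: 5.0. Distance in frame 3: 2.8.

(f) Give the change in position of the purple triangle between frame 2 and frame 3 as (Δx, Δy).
(-3.0, 1.2)

The purple triangle was at (5.6, 1.3) in frame 2 and (2.6, 2.5) in frame 3.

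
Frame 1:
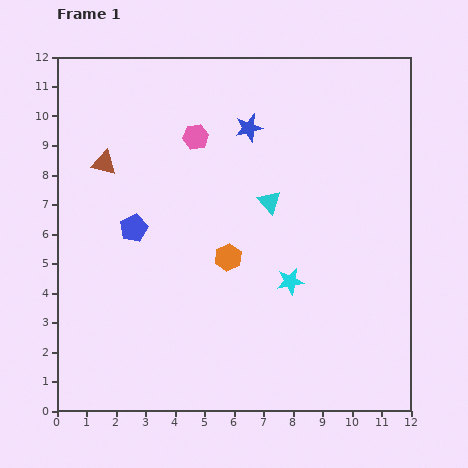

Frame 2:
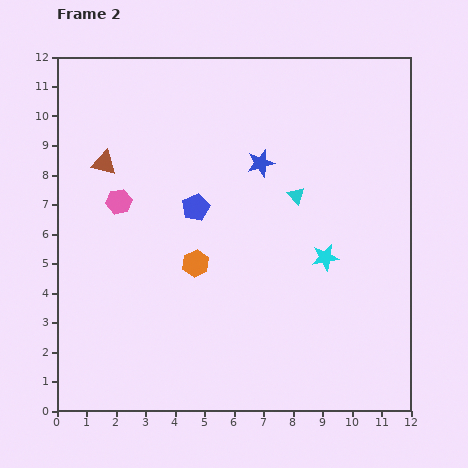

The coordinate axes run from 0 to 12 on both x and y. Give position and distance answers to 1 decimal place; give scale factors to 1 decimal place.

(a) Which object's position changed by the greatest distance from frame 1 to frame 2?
the pink hexagon

(moved 3.4; next 2.2)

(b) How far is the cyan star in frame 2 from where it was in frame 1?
1.4

The cyan star moved from (7.9, 4.4) to (9.1, 5.2), a distance of √(1.2² + 0.8²) ≈ 1.4.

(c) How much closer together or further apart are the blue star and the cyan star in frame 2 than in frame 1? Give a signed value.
-1.5

Distance in frame 1: 5.4. Distance in frame 2: 3.9.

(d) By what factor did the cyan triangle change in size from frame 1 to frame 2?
0.7×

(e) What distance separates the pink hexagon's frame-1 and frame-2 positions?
3.4

The pink hexagon moved from (4.7, 9.3) to (2.1, 7.1), a distance of √(2.6² + 2.2²) ≈ 3.4.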